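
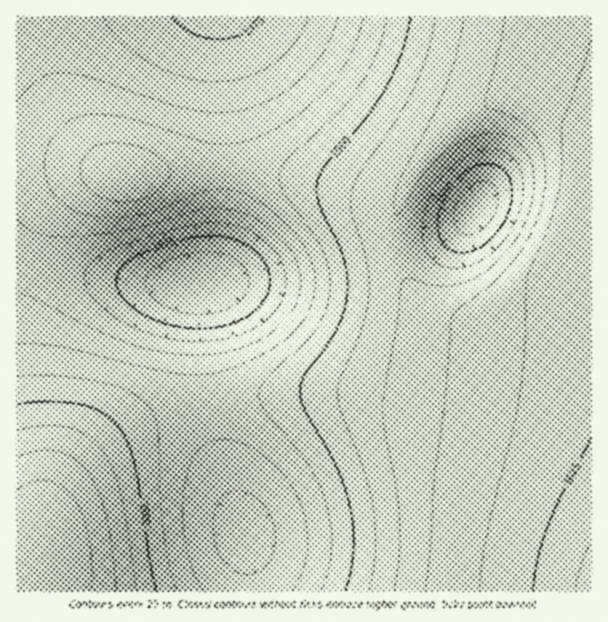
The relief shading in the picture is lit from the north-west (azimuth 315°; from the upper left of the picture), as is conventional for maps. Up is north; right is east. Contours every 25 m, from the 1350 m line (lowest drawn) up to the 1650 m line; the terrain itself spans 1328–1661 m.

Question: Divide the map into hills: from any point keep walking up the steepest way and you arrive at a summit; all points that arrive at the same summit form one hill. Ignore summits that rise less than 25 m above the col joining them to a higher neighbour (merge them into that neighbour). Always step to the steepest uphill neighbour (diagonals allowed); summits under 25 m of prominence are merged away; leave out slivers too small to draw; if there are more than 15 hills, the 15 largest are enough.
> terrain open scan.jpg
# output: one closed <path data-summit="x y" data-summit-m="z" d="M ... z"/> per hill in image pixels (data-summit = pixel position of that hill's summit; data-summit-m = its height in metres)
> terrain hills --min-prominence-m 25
<path data-summit="591 591" data-summit-m="1661" d="M591 16l-371 1 0 33 4 58 0 83-4 52-4 24-6 14-11 6 1 72 8 61 36 113 4 59 344-1z"/><path data-summit="44 551" data-summit-m="1600" d="M23 259l-7 1 0 331 230 1 1-35-3-24-32-95-7-33-5-46-1-72-101-10-48-9z"/><path data-summit="123 176" data-summit-m="1492" d="M219 16l-186 0-17 8 1 235 46 12 59 9 70 6 11 0 7-5 7-20 7-70 0-83z"/>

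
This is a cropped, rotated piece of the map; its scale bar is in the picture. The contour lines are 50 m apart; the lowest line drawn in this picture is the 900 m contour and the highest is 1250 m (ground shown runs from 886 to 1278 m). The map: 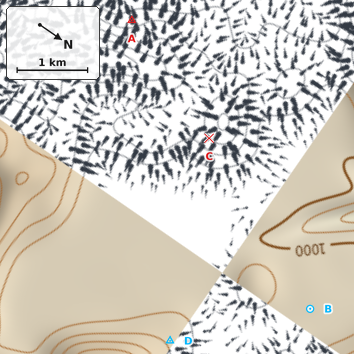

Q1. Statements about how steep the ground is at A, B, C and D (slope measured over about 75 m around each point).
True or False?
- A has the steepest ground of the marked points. False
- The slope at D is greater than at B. True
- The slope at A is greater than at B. True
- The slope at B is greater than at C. False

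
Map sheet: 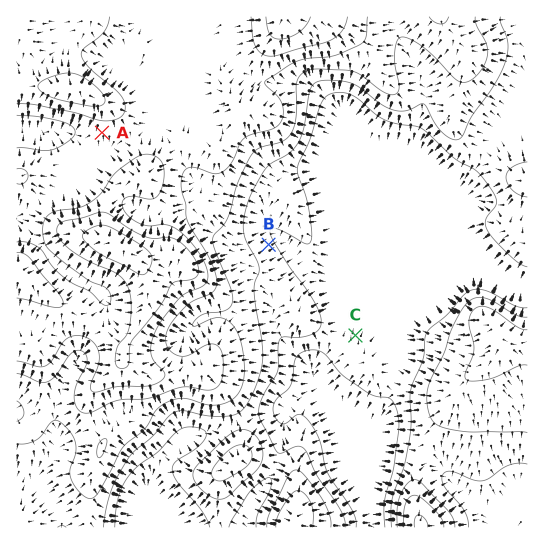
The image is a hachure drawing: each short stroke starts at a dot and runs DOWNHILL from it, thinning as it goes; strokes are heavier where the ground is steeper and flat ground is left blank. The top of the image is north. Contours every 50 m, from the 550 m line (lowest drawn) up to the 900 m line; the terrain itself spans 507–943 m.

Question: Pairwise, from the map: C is below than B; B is below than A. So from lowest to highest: C B A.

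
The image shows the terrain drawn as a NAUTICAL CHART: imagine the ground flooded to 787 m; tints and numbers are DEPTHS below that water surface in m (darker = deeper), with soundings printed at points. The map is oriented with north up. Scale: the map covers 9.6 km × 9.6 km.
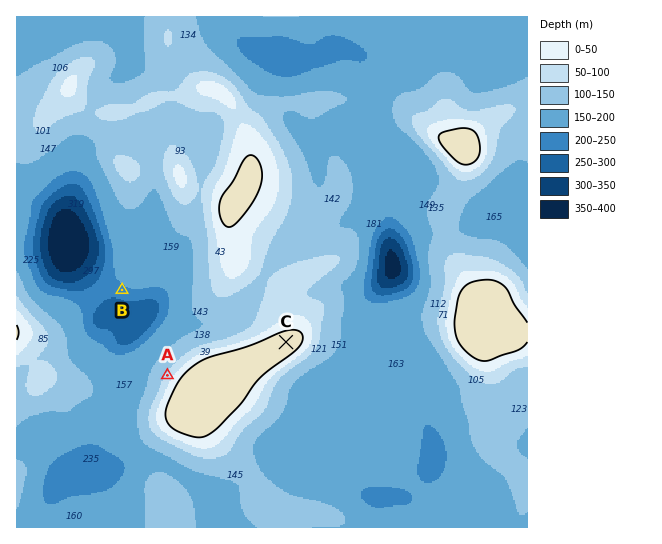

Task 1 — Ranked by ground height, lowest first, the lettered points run B A C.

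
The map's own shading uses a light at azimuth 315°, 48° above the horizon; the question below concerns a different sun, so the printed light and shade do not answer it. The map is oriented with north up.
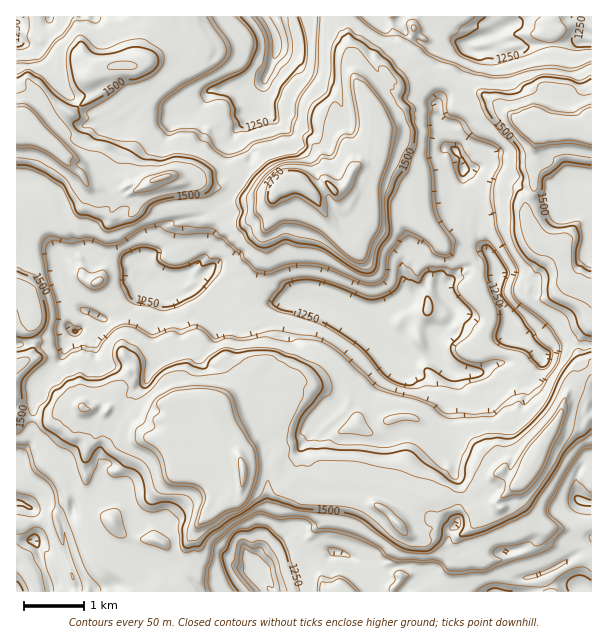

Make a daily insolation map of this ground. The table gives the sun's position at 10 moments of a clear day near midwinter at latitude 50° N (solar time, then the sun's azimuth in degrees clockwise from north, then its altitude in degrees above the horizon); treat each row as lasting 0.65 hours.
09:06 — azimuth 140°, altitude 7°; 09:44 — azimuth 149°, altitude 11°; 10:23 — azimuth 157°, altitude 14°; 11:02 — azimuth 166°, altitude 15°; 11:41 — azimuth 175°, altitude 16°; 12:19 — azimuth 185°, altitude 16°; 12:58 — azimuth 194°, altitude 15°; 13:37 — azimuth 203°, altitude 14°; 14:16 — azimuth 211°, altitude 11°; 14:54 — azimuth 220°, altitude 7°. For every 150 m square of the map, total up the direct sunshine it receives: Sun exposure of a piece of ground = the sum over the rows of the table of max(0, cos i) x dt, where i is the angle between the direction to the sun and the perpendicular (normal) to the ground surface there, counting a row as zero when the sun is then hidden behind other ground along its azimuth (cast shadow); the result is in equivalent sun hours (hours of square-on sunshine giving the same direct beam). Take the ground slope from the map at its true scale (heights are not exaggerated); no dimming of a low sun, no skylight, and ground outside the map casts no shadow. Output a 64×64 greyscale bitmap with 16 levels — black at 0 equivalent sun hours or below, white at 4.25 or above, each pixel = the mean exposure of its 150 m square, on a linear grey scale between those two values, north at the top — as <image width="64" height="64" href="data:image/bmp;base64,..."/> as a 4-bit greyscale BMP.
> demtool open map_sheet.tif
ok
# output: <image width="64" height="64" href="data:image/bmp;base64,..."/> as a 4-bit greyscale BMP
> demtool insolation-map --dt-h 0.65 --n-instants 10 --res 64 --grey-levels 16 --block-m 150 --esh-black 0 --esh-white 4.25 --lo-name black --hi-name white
<image width="64" height="64" href="data:image/bmp;base64,Qk12CAAAAAAAAHYAAAAoAAAAQAAAAEAAAAABAAQAAAAAAAAIAAATCwAAEwsAABAAAAAAAAAAAAAAABEREQAiIiIAMzMzAERERABVVVUAZmZmAHd3dwCIiIgAmZmZAKqqqgC7u7sAzMzMAN3d3QDu7u4A////AIZUVVVmRFVVVVRTUxIVR2dUJEE1VJVFVVVpzMyoZDRFpUZmZ4d3VVVVVmVSISRnZlMAAUVUaFVWmXd4dlRGmZplNlZnZmVVVVVVZkIyNGaGQwASRVUSVmrd7up2Z3VJuVQ1VXdVVVVVVVVYQ2NHlnVEIRNFa+7/+WVVV5uoZ3VWMiNWdlVVVWaGnJZ4ZqiHZVVFZla5rv+2VVVVRXvJZmUxJWZ2VVZmiEV6uKh7mXpVZnd4zpzKdqh6dmirp5llVJuXdmVVh0QhJFad3MyIyFVrze2Y2bdFVkfet1VoeaZXVoZmVVd0VVRUNc7e/M2IZomYdqx5YkVZY1aux1VTFFUQJVdFVCNVZ2dkRs//7e3v6qvet6YDVVjKVVitxkAjIRJkV2VUM1e7upQlWM7qi+7cuoZnQSRVZmZVVlaZZTIAu3VmdVVVVmq6dFVVWJ3aZVVVVVIDRVVVVVVDvKl6VVl2V4VWVVVVZozNpVVYhVVVVVVVVVRVVVQyVVVZureHiFWcdVhleHd1mYdVVVd1VVVVVVVVVVVVQQBFaUNamZdlV7dVZnZYunZlVVVVVGVVVVVVVVVVVTEAAlUzQlapiVVXZVVph5unZ3VVVVVSRFVURVVVQzIyEAEiNUEBRXeZhYhlZ5eat2erZVVVVTM0RVABERAAAAARI0MkQyIkaIm52Vacx3plardVVVVVQxRFQgAAAAAAACREQyASIhJYi7yGa8hmVlVUNFVVVVVCJFVTEREjREQ0RVREIAAAECaGvIeJdVZVVUElVVVVVTI0VVdEREVUVmZlRDMyEAABA3VXdUVVaoZ1QzNVVVVVM0RVWXVEUzVDRERAAAABIhARVlVEMlVVRDVEJWVVVVQzRVVWt1VURVVEQgAAAAABEQEVVVQyNTEkVVQxJFVVQjRFVVV6dVVVQyEAAREREAAAERRVVDIDRERVUhIAEREANFVVVVh1VVMAAAARETQzIAASI1WFQxARACRDARAAAAI0VVVVUzVVMAAAABAAASQzIRIlVXtkMQAAATQQAQAAI0RVVVUhJVIAAAAAABERIjMyEBNVV7YhEQEVQiIAAABERFVUIAFEIBEAABETWbmFRCABITUSEyARAkQhIhAAAAEBEhAAE0IBEAASNDR3VVVCAAMyABE0IAABMAEyMxEQAAAAAAARABABI0RkRCJFQQABdWMRzJQhAAASIgASEiAAAAAAAAAAABM0REREITRBABdHdY1Vh1NEMQAAAAAAAAAAAAAAAAACM0RVRmVDJFUjd4pWh1VVVVISIAARAAAAAAAAAAAAASNERDRXdkIlVEaatmh1VVQ0RWUyERAAEyIiEREAAAASNEVERDVTNaZSW9ppzHVVQzRVVVQQAAAANERERUAAEjNGvcdURDNrdUKbdXuWVVVDNFa5UwAAEQADVUVVdzM0WLyYjIZjRXZVMVVVVlVVQhM0Z0dkIjMzMhBFVVVpy7zKnO7WiaVXUkUiIlVUVVUAJDRCADQ0RFdlUiVWz+p3h53e/XZ6m7u2RUJEV5dVMRE0RDIiRERH27x5dWuWe+/+yu/nZXdXmndkNYmMtlURQ0RERFVYpmZVV6iGqGh2Zme+2GdpZlbOpVI5iLhVVTJVV2iXfO2d62VVVmun3eu+/sxlWJmVapVVV6eYdVVVdFVry83Jidlmeaqq2WmKirh6xlVYmZzpUyRXeGdVVEVVVVZVVmruze2qu8yFeljbvOt1VVV1WWVBJFVXVVVAACVVVVV863itmbmHZVVEl2m5ZoVlVVRVVTI0VVZVVSAAJFVVVZl2VVanVWZlVVVmp2V7VmZVVUVVM0RVZlVUIRI0VVVXlWZVZo7supdVRVa+u9dahlVXVVVERUVlQ0QzREVVVVlohlV67KvLzGUxNEeqc4eXVVdlVURERUVCJnRFVVVX2XlEVCE52mVWRDESJVUhMDdVdoVVREEkREJFZlVVaM2JszVUQgATNVNEQgABIQAAFnV2l1REQBMyRXWcdWb+lqxTRVVCEAAjEDNDEAAAACIhRVdnVDQ0hkNFVWfO/3eNlTJEMQAAAAABEAEhAAAAATI1V1llMhZ1REVXZXhm/8dREzMQAAAAABAAACEQAAABRFVWZnVFiFabeXzt3N9VVBEhAAAREQARABEAAAAAARERVVZ1ZlZmvbe612eJhlVBEhAAIzMyAAABIxAAAAACMgFVVUQ0RVeWaptlVVVVVSEjdDREREQAASIyAAAAARMzI1VTJEVXy3aZdVVUQ0UxEjMnZFRVVjIjMzMRAAITIkRFVUI0RGV2VpUgEyAAAgAjEASaZVVWlUQgERIhEiIgFEZVIjE2dUVXZCAAAAAAEjIAR2e4VVWMdVEAIiEiISITVlITZUaqVVMAAAABIhE0IBNomYvKdVa7eHQyICEREjRVISRDRVVVQgAAACIhAQECNFRWeKvqVVe6eIQxEQEjRUECNBNEVUIAAAAAAAAAABNEVUVVVWllVVe2VzIREDRFQRMxE0QxEAAAAAAAAAAAAUNEEBEjIkVVVWhVUxAiRUREQgEkQgAAAAAAAAAAAAAAIxIAAAABRVVVU0VTEjNVQkQQAjMQAAAAAAAAAAAAMhABEBEQABNFVVQxRCITVFVCEAEREDIjQhAAABEQAAEjMRAiI0MzREVVQxJCESVWVEMAEAACU0RWUzIREjMyIzVCIQABM0RFVVVCIyARNUdERDIAAiEURVZ2RFRENDEi"/>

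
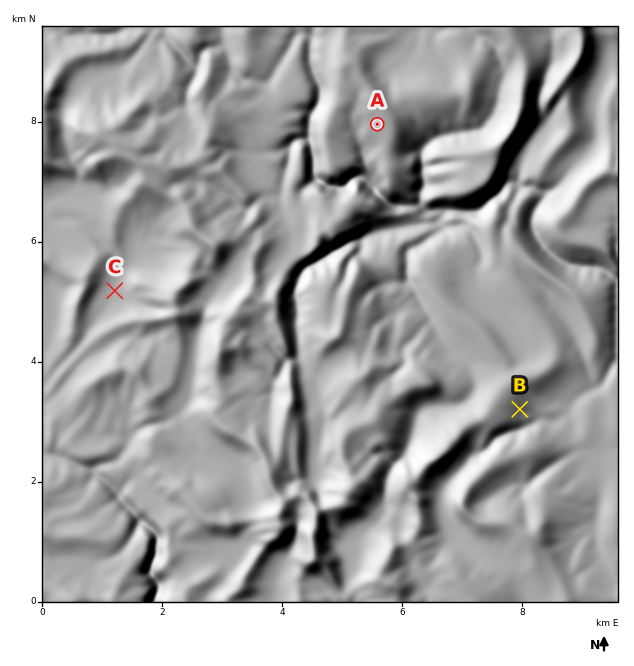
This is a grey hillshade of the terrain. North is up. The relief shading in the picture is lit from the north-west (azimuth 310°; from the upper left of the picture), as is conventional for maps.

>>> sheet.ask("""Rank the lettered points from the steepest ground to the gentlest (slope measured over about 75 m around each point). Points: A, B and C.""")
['B', 'A', 'C']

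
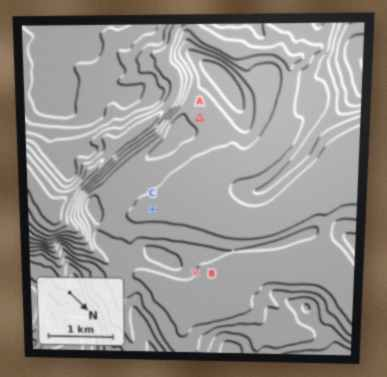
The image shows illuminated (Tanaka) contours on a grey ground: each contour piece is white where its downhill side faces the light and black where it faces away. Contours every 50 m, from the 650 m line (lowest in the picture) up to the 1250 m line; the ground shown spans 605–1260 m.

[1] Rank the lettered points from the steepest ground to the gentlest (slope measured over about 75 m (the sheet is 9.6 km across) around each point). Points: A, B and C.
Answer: B A C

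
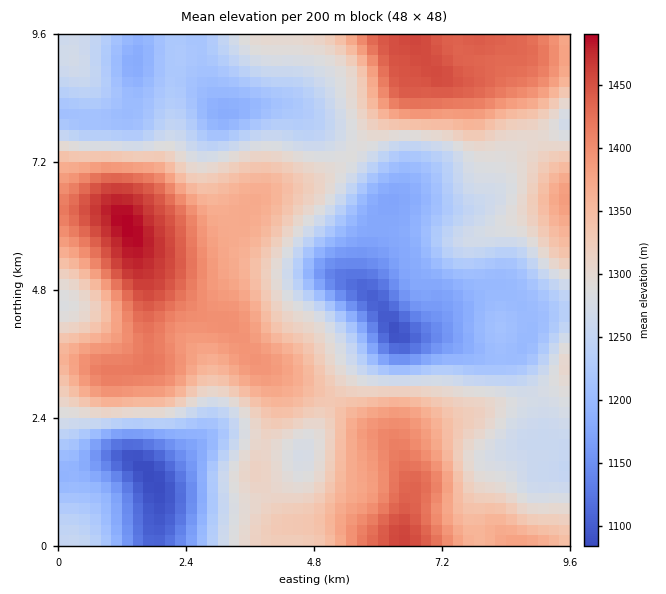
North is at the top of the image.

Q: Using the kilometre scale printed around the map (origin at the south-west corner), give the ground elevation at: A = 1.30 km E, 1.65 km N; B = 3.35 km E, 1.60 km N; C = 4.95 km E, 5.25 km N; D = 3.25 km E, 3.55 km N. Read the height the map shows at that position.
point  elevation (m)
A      1090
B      1285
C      1155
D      1380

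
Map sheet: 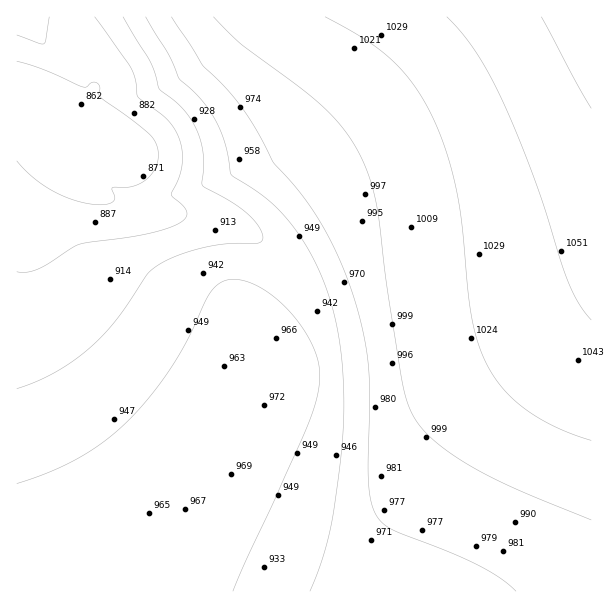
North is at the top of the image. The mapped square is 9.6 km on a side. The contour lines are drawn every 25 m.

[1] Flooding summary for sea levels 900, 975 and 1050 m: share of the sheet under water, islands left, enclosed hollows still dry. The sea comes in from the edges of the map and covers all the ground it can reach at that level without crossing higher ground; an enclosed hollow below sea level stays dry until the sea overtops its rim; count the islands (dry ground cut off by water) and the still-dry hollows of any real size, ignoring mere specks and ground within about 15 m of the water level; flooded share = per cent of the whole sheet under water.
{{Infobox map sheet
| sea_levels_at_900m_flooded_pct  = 10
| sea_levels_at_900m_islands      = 0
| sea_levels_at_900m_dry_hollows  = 0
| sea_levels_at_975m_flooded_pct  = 55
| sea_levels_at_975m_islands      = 0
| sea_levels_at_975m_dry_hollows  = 0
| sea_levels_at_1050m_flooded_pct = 94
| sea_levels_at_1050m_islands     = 0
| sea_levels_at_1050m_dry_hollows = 0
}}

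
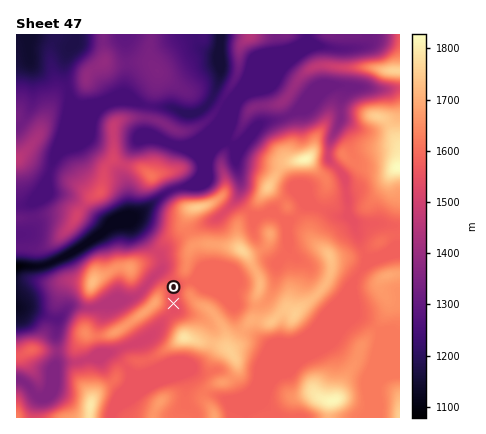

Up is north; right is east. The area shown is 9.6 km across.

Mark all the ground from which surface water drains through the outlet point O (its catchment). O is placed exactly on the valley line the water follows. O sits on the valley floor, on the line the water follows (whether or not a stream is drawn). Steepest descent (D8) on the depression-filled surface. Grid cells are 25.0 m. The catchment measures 3.523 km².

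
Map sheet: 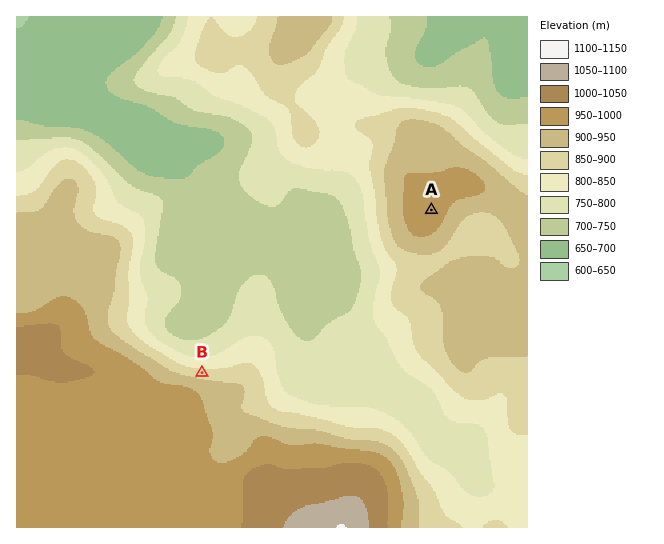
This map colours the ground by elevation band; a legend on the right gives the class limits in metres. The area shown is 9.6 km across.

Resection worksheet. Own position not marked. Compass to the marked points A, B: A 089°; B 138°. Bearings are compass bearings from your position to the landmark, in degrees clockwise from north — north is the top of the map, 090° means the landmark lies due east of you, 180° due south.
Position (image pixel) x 61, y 216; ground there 920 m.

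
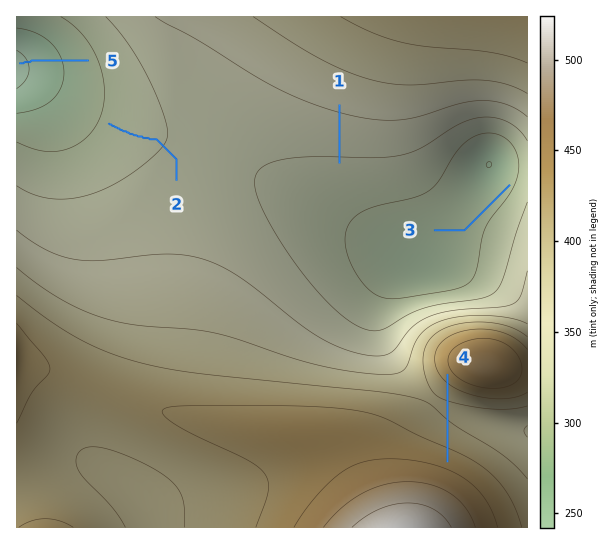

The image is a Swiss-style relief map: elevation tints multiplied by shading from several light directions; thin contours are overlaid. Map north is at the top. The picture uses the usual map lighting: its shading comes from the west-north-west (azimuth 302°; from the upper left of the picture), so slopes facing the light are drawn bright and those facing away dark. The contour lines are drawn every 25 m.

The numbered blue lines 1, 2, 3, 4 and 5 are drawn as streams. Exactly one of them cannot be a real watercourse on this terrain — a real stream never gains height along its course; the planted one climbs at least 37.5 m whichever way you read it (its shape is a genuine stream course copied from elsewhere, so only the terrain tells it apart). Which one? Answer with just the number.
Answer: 4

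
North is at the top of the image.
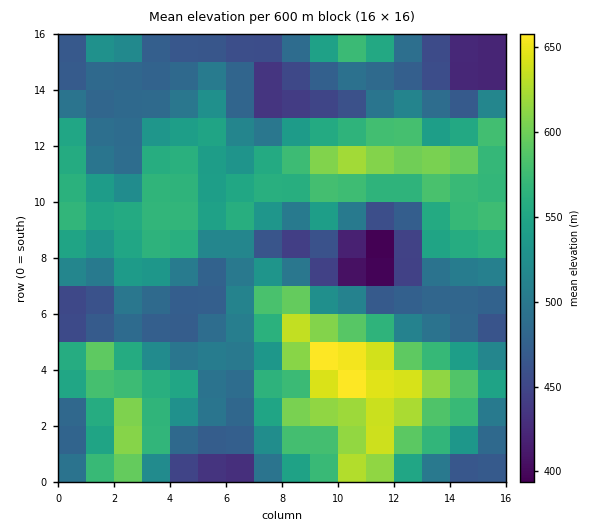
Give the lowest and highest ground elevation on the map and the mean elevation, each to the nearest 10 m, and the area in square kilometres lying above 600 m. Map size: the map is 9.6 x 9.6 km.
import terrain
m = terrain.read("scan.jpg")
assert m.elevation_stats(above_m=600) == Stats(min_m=390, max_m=660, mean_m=530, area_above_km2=9.9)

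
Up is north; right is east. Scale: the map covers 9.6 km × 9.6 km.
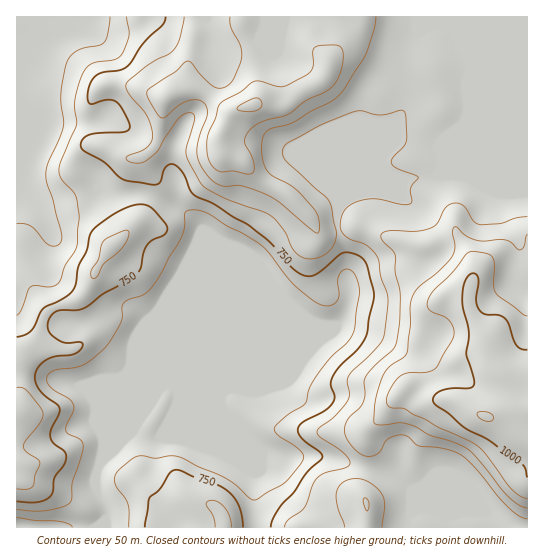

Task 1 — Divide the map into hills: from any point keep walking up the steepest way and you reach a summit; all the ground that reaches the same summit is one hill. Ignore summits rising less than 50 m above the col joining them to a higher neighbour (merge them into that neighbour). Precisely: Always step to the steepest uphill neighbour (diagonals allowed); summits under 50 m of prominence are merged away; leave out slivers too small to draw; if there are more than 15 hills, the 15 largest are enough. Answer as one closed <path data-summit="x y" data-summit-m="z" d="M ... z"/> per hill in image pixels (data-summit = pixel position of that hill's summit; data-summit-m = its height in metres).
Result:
<path data-summit="253 105" data-summit-m="958" d="M527 16l-511 1 0 162 4 8 21 20 41-6 15-10 14 4 36 0 36 16 12 8 6 10-2 13-83 197-3 13 20-22 24-39 8-6 8 0 2 3 11 0 8-3 132-54 13-8 9-17 3-12-4-16-3-29-7-22 0-17 9-10 13-7 22-2 28-12 25-4 94 0z"/><path data-summit="486 417" data-summit-m="1053" d="M457 175l-23 0-25 4-28 12-22 2-13 7-9 10 0 17 7 22 3 29 4 16-3 12-9 17-13 8-132 54-8 3-21-3-8 6-24 38 14 6 12 1 14-22 5-18 40 40 40 17 28 4 43 0 68 20 14 13 0 24-4 7-1 7 121 0 1-351z"/><path data-summit="21 410" data-summit-m="830" d="M17 180l-1 347 81 1 8-9 0-10-10-27 1-9 7-16 0-23 26-63 3-20 9-24-20-10-47 7-8-1-7-6-10-23 0-20-2-12 5-20 0-9-13-26-19-20z"/><path data-summit="113 246" data-summit-m="812" d="M99 191l-17 10-33 6-12-1 15 27 0 9-5 20 2 12 0 20 10 23 7 6 8 1 47-7 20 10-9 24-3 20-26 63 1 13-2 14 11-12 78-187 10-28 0-5-14-16-32-16-14-4-30 2z"/><path data-summit="225 527" data-summit-m="809" d="M178 396l-5 18-14 22-12-1-13-6-34 34-5 19 10 27 0 10-7 9 158-1-1-54z"/><path data-summit="366 503" data-summit-m="902" d="M222 437l-2 1 35 35 2 55 148 0 2-3 4-11 0-24-17-14-65-19-43 0-24-2z"/>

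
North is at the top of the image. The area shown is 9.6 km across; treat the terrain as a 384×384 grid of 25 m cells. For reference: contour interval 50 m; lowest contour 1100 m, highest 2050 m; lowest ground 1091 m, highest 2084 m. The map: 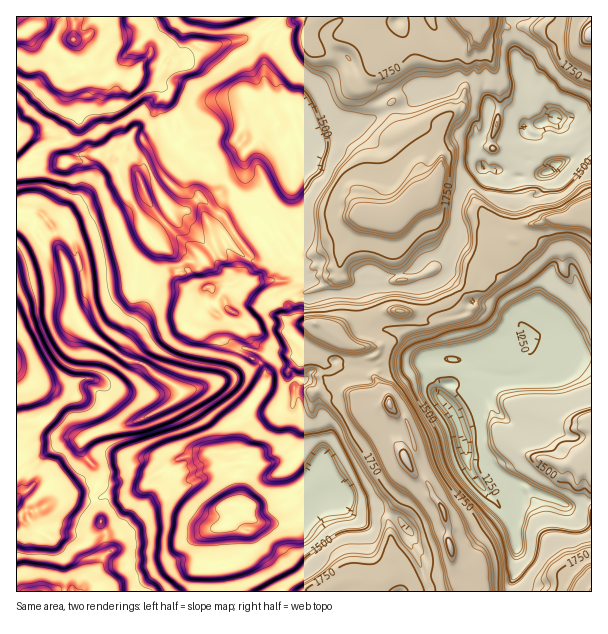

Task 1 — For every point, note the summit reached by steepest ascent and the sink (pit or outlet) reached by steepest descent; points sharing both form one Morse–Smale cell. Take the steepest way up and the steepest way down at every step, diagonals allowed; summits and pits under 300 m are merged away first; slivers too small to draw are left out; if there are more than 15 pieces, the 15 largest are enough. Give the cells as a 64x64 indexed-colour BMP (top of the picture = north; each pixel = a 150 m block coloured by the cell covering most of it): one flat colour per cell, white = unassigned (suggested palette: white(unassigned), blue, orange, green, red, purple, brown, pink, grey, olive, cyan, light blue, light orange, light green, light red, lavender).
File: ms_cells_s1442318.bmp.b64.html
<image width="64" height="64" href="data:image/bmp;base64,Qk12CAAAAAAAAHYAAAAoAAAAQAAAAEAAAAABAAQAAAAAAAAIAAATCwAAEwsAABAAAAAAAAAA////ALR3HwAOf/8ALKAsACgn1gC9Z5QAS1aMAMJ34wB/f38AIr28AM++FwDox64AeLv/AIrfmACWmP8A1bDFAGZmZmERERERERER3d3d3SIiIiIiIiIiIiIlVVqqqqqqZmZmZhERERERERHd3d3SIiIiIiIiIiIiIiVVWqqqqqpmZmZmYRERERERER3d3dIiIiIiIiIiIiIiJVVVqqqqqmZmZmZmERERERERER3dIiIiIiIiIiIiIiVVVVWqqqqqZmZmZmYRERERERERHdIiIiIiIiIiIiIiVVVVVaqqqqpmZmZmZhERERERERER0iIiIiIiIiIiIiJVVVVVqqqqqmZmZmZmEREREREREREiIiIiIiIiIiIiIlVVVVqqqqqqZmZmZmYREREREREREiIiIiIiIiIiIiIiVVVVWqqqqqpmZmZmYRERERERERES7u7uIiIiIiIiIiJVVVWqqqqqd2ZmZmZhERERERERER7u7u7iIiIiIiIiJVVVVaqqqqd3ZmZmZmEREREREREREiIu7u4iIiIiIiIlVVVXeqqnd3dmZmZmYRERERERERESIiIu7uIiIiIiIlVVVXd3d3d3d2ZmZmZhERERERERERIiIiLuIiIiIiIlVVVXd3d3d3d3ZmZmZmEREREREREREiIiIi4iIiIiIlVVVVd3d3d3d3dmZmZmERERERERERESIiIiIiIiIiIlVVVVd3d3d3d3d2ZmZmERERERERERERIiIiIiIiIiIiJVVVV3d3d3d3d3ZmZmYREREREREREREiIiIiIiIiIiIlVVVXd3d3d3d3dmZmZmERERERERERESIiIiIiIiIiIiVVVXd3d3d3d3d2ZmZmZmZhERERERERIiIiIiIiIiIiJVVVd3d3d3d3d3ZmZmZmZmZhEREREREiIiIiIiIiIiJVVVV3d3d3d3d3dmZmZmZmZmZhERERERIiIiIiIiIiJVVVV3d3d3d3d3d2ZmZmZmZmZmZhERERESIiIiIiIiJVVVV3d3d3d3d3d3ZmZmZmZmZmZmERERERIiIiIiIiIlVVVXd3d3d3d3d3dmZmZmZmZmZmERERERESIiIiIiIlVVVVd3d3d3d3d3d2ZmZmZmZmZhERERERERIiIiIiIiVVVVd3d3d3d3d3d3ZmZmZmZmZhERERERERIiIiIiIiJVVVV3d1d3d3d3d3dmZmZmZmERERERERESIiIiIiIiIlVVVVVVVVd3d3d3VWZmZmZmERERERERESIiIiIiIiVVVVVVVVVVVXd3d1VVZmZmZhERERERERESIiIiIiIpVVVVVVVVVVVVVVVVVVVmZmZhERERERERERIiIiIiIpmVVVVVVVVVVVVVVVVVVWZmZmEREREREREREiIiIiKZmZmVVVVVVVVVVVVVVVVVZmZmERERERERERESIiIiKZmZmZmZmZlVVVVVVVVVVVVmZmYRERERERERERIiIiIpmZmZmZmZmZmVVVVVVVVVVWZmZhERERERERERIiIiIkRIiIiZmZmZmZlVVVVVVVVVZmZmEREREREREREREiIiRERIiIiIiIiJmZVVVVVVVVVmZmYRERERERERERETMzNERESIiIhERIiZlVVVVVVVVWZmYREREREREREREREzM0RERIiIiEREiJmVVVVVVVVVZmZhERERERERERERETMzNEREiIiIRESIiZlVVVVVVVVmYRERERERERERERERMzNERERIiIhERIiJmZlVVVVVVWYRERERERERERERERETNERERESIiERIiImZmZVVVVVVZhERERERERERERERERM0RERERIiIREiIiZmZmVVVVVVhERERERERERERERERMzRERERESERIiIiJmZmZmZVVVREREREREREREzEREREzNEREREREREiIiImZmZmZmZmZEREREREREREzMxERETM0RERERERERIiIiZmZAJmZmZkRERERERERETMzMzERMzNERERERERERIiImZkAmZmZmRERERERERETMzMzMxEzMzREREREREREiIiZmQCZmZmZERERERERERMzMzMzMzMzNEREREREREiIiImZDMyZmZkRERERERERMzMzMzMzMzM0RERERERESIiIiMzMzMyZmRERMzERMRMzMzMzMzMzMzREREREREREiIiMzMzMzMyZERMzMzMzMzMzMzMzPzMzP/RERERERESIiIzMzMzMzMkRMzMzMzMzMzMzMzP/8zP/9EREREREREiIiMzMzMzMzDMzMzMzMzMzMzMzMz//P/9ERERERERESIiIzMzMzMy7MzMzMzMzMzMzMzMzMzM//0REREREREREiIjMzIjMu7szMzMzMzMzMzMzMzMzM0RERERERERERERIiIyIjMu7uzMzMzMzMzMzMzMzMzMzRERERERERERERESIiIiMy7u7MzMzMzMzMzMzMzMzMzNERERERERERERERIiIiIy7u7szMzMzMzMzMzMzMzMzM0REREREREREREREiIiIi7u7uzMzMzMzMzMzMzMzMzMzRERERERERERERESIiIi7u7u7MzMzMzMzMzMzMzMzMzNERERERERERERERIiIiLu7u7szMzMzMzMzMzMzMzMzM0REREREREREREREiIiIu7u7uzMzMzMzMzMzMzMzMzMzRERERERERERERERIiIu7u7u7MzMzMzMzMzMzMzMzMzNEREREREREREREREiIi7u7u7szMzMzMzMzMzMzMzMzM0RERERERERERERESIiLu7AAADMzMzMzMzMzMzMzMzMzNEREREREREREREREREAAAAAA"/>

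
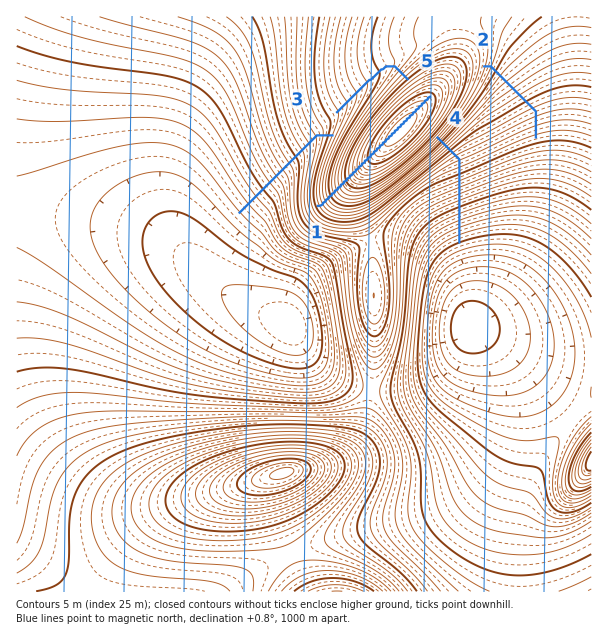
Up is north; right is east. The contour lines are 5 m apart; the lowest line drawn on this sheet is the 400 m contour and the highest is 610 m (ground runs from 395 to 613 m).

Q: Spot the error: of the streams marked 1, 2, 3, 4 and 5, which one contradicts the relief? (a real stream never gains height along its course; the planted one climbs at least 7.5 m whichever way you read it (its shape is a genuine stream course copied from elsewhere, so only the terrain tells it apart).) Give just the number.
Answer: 1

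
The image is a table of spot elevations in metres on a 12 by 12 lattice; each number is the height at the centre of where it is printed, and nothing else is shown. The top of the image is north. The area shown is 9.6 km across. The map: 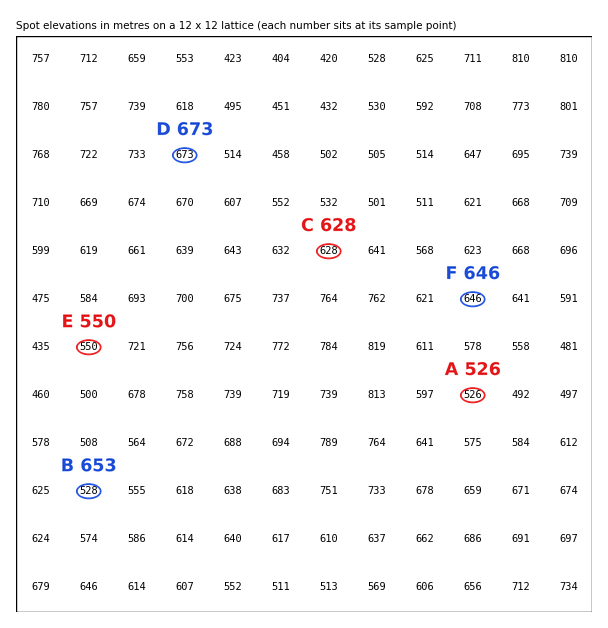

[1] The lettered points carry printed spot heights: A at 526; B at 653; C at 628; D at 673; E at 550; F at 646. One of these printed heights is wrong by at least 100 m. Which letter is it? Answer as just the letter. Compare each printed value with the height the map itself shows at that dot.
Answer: B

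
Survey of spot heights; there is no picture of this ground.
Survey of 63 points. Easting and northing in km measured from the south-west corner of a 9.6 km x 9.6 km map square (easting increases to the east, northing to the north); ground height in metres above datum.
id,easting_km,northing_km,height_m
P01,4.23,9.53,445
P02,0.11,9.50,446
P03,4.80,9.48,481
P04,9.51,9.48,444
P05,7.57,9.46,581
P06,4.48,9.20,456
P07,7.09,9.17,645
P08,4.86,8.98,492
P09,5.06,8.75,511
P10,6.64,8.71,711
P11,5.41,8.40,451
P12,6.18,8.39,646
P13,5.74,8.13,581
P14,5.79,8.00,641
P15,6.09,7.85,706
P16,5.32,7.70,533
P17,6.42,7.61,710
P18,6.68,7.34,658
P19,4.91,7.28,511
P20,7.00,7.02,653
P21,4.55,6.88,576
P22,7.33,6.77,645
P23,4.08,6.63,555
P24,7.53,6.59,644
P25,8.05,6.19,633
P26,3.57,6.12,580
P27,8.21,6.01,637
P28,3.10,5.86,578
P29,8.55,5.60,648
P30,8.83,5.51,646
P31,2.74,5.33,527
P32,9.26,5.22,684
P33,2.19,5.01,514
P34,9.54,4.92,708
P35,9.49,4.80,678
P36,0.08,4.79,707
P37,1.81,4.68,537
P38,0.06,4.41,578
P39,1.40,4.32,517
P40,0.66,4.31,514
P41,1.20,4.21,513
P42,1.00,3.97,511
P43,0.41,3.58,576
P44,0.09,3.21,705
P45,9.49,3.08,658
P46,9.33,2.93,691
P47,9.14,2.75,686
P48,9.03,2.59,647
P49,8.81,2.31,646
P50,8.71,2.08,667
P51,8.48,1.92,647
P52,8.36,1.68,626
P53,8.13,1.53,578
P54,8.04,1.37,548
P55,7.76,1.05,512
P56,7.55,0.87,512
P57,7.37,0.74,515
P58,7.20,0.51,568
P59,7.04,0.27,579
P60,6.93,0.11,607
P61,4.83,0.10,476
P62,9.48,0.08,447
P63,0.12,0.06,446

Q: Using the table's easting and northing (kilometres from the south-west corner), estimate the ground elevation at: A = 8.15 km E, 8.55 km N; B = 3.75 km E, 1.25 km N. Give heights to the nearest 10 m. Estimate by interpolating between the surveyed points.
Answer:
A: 510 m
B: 580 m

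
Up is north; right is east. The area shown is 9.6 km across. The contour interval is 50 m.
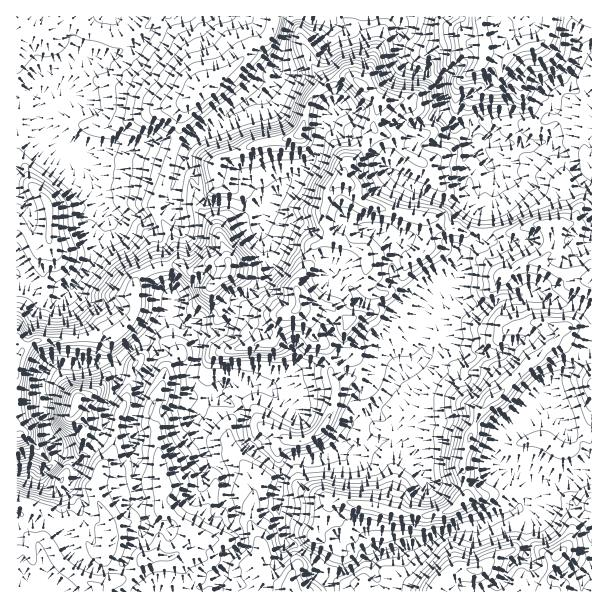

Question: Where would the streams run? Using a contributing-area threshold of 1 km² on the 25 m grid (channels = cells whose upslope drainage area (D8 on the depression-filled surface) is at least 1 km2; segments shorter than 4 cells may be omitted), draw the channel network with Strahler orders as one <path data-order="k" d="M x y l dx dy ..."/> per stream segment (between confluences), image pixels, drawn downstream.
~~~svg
<path data-order="1" d="M224 564l3-6 15-13 0-9-3-6-8-8 0-13-3-6-3-3 2-24-3-6-17-17-3-1-7-17 0-16-2-2 0-4 6-6 0-14-6-6 0-6"/><path data-order="1" d="M527 530l0-9-2-2 0-3-4-4 0-2-6 0"/><path data-order="1" d="M144 521l-1-6-2-2 0-4-1-2 0-9-2-1 0-3-1-2 0-3-3-6 1-37-1-2 0-10-3-6 0-6 1-2 0-6 3-6 2-12 1-1 0-15 5-6 0-2 6-6 4-18-4-4-5 0-3 1"/><path data-order="2" d="M515 510l-8 6-9 2-4 3-8 1-4 3-18 0-5 3-4 0-2 2-9 0-1 1-3 0-9 5-6 4-5 0-1 2-5 0-1 1-6 0-15 8-8 0-4 3-3 0-9 4-3 0-6 6-14 8-16-2-2-1-3 0-6-3-16-17-2 0-4-4-9 0-5-3 0-12-1-2 0-6-2-1 0-11-1-1 0-9 1-2 0-24-3-4"/><path data-order="2" d="M534 488l-10 10 0 2-3 3 0 3-2 0-4 4"/><path data-order="1" d="M567 480l-25 0-8 8"/><path data-order="3" d="M276 470l-13-12-5-2-13-12-5-9 0-24-4-4-5-2-3-3-3 0-12-12"/><path data-order="2" d="M321 462l-28 0-8 8-9 0"/><path data-order="1" d="M419 459l0-3-15-15-5 0-1-1-15 0-2 1-3 0-6 3-15 0-6 3-7 0-12 12-3 0-5 3-3 0"/><path data-order="1" d="M536 405l-38 38-1 3 0 9 3 4 0 5 3 6 4 4 5 0 1 2 5 0 1 1 8 0 1 2 3 0 3 6 0 3"/><path data-order="3" d="M213 390l-7 0-3-1-8-8"/><path data-order="1" d="M267 387l-6-1-1-2-17 0-1 2-14 0-1-2-5 0-4 5-5 1"/><path data-order="3" d="M195 381l0-25 2-2 0-7-2 0-1-8-17-18-7 0-6 3-23 21"/><path data-order="2" d="M399 372l-10 12-3 8-5 4 0 2-9 9-1 0-9 7-2 0-10 11 0 1-8 11 0 4-21 21"/><path data-order="3" d="M119 360l-11 0-6 3-21 0-1 2-24-3-6 4-8 14 0 13 2 2 0 22 3 6 0 18 6 8 0 3 1 1 0 9-6 6-9 0-4-3-12 0-2 2-4 0"/><path data-order="2" d="M419 360l-5 5-15 7"/><path data-order="1" d="M443 350l-12 7-12 3"/><path data-order="3" d="M141 345l-7 3-14 12-1 0"/><path data-order="1" d="M141 338l-22 22"/><path data-order="2" d="M422 312l1 33-1 2 0 7-3 6"/><path data-order="1" d="M362 302l6 1 1 2 14 0 3 3 7 3-3 6 0 3-3 4 0 3-7 9 0 11 7 0 6 6 2 6 6 6 0 6-2 1"/><path data-order="2" d="M434 299l-12 13"/><path data-order="1" d="M527 294l-15 2-2 1-9 0-12 8-18 0-1-2-5 0-6-3-7-7-3 0-8 4-7 2"/><path data-order="1" d="M71 288l6-6 0-1 3-3 1-5 6-7 5-9 0-8-2-1 0-5-1-1 0-3-5-9 0-12 5-5 1 0 5-4 1 0-1-6"/><path data-order="1" d="M461 258l-2 8-3 4 0 6-22 23"/><path data-order="1" d="M392 249l0 20 1 1 0 5 2 1 0 6 10 11 3 0 11 10 3 2 0 7"/><path data-order="1" d="M263 236l-3-18-2-3-9-9"/><path data-order="1" d="M104 212l-9-9"/><path data-order="2" d="M249 206l-10 0-2-2-9-1-1-2-5 0-1 2-14 0-3-2-4-6 0-7-3-6 0-5-3-6-12-12 0-3"/><path data-order="2" d="M95 203l-2-3-18-17 0-13-19-20 0-7"/><path data-order="1" d="M173 186l1-9 2-1 0-5 1-1 0-5 5-9"/><path data-order="1" d="M408 185l6 1 5 3 3 0 4 3 3 0 8 5 3 0 6 3 15 0 1-2 0-34 2-2 0-4 1-2 2-12 3-3"/><path data-order="1" d="M578 176l-3-5-2-7-15-15-1 0-8-6-10 0-2 1-24 0-1-1-5 0-1-2-6 0-8-4-3 0-6-6-6-2-3-3"/><path data-order="1" d="M489 165l-4-4 0-2-5-4 0-2-10-10 0-2"/><path data-order="2" d="M182 156l6-12 13-13 11-5 9-7 4-2 8-6 7-3 5-4 18-9 10-11 5-9 0-22 6-12 6-24"/><path data-order="1" d="M75 149l-6-3-7 0-6-3"/><path data-order="2" d="M56 143l-3-3 0-3-11-12-1-6-2-2 0-6-4-9 0-6-5-4"/><path data-order="2" d="M470 141l0-4 4-6 0-5"/><path data-order="1" d="M321 129l0 3-1 2 0 6-2 1 0 5-1 1 0 3-5 9-15 15-1 0-20 20 0 1-1 0-11 11-15 0"/><path data-order="2" d="M474 126l-3-3 0-1-1 0"/><path data-order="2" d="M470 122l-6 0-5 3-7-2-8-9 0-9-1-1 0-5-3-6 0-7-2-3-10-11-3-1-5 0-6-3-3 0-3-2-6-6-1-6-2-1 0-17 2-1 0-11-8-7-1 0"/><path data-order="2" d="M23 93l-3 3-3 0 0 2"/><path data-order="2" d="M30 92l-4 0-3 1"/><path data-order="1" d="M57 89l-12 0-7 4-5 0-3-1"/><path data-order="1" d="M551 84l-8 6-1 0 0 2-6 7-2 6-6 6-10 0-2-1-24 0-1 1-5 0-4 3-3 0-6 6-3 2"/><path data-order="1" d="M123 50l-6 1-1 2-20 0-1 1-6 2-6 6-12 0-15 7-9 2-9 4-9 9 0 3-6 6"/><path data-order="1" d="M305 18l-3-1-12 0"/><path data-order="1" d="M177 17l-10 0"/>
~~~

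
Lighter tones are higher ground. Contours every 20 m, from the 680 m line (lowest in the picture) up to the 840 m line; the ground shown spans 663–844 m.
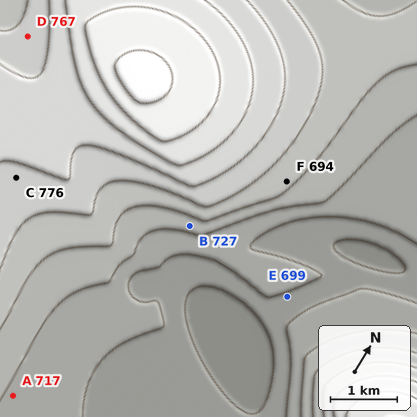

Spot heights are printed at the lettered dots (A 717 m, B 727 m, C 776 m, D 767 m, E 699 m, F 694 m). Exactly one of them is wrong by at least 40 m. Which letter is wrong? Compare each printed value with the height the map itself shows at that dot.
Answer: F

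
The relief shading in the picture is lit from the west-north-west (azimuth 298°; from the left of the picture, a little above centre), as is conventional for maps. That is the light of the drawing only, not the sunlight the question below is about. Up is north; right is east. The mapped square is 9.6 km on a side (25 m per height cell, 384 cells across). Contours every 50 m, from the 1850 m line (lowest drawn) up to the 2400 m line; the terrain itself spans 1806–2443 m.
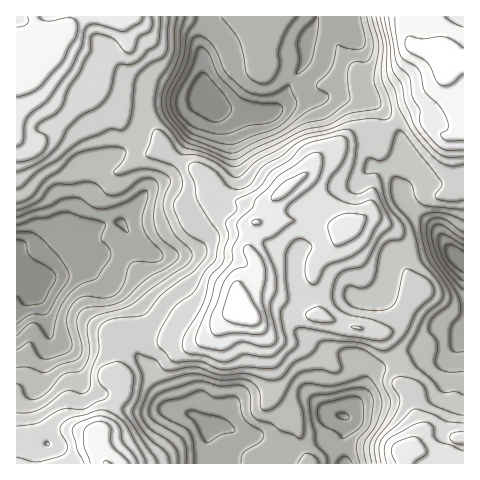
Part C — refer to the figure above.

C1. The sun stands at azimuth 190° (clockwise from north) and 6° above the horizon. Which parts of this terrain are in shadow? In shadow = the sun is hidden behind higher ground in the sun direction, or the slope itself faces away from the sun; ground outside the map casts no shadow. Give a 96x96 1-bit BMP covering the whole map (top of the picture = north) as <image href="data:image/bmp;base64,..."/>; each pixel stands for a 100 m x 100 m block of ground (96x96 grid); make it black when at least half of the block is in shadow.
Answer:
<image width="96" height="96" href="data:image/bmp;base64,Qk2+BAAAAAAAAD4AAAAoAAAAYAAAAGAAAAABAAEAAAAAAIAEAAATCwAAEwsAAAIAAAAAAAAA////AAAAAAAHwAfwAAAAAIAAAAcPwA//gAAAAeAAAA8P4B//4AAAA/AAAD8HwB//8ADwAfAAAP4HwB//+AH4AfAB//wAAA///gPwAeB///DAAAf//gAAAOP//+DwAIf//gAAAf///x/4P////gAAAf/////8f////gAAAf///////////gAAAf4//////////AAAB/gH/////////AAADgAD////////+AAADAAD//9/////4AAABAAA//9/////gAAAAAAAP/9///7+AAAAAAAAD/8///x4AAAAAAAAH/////x4AAAAAAAAf//////wAAAAAAAA///////wAAAAAAAAf//////wAAAAAAAAf//////gAAAAAAAAP//////AAAAAAAAAH//////AAAAAAAAAB/////+AAAAAAAAAA////w+AAAAAAAAAA////AAAAAAA8AAAAf//8AAAAAAB4AAAAf//4AAAAAABwAA/gP//wH8AAAADgAP/gHz/gf/AAAAPgA//gDD/g//AAQA/gD//gAB/h//gAAB/AH//gAB/n//gAAD+AD//gAB////wAAD8AD//gAN/////gAA8AB//AA8/////4AAYAA//AD8/////+AAAAAePAP8//////B/AAAAAAf8fj////n/AAAAAA/8PA//////DAAAAB/8AAf/////HAAAAB/8AAf////+PAAAAA/8AAP////+fAAAAA/8AAD///HgeAAAAA/8AAA/+AAA+AAAAA/8AAAPwAAD8AAAAA/8AAAPgAAB8AAAAB/4AAAHAAAAAAAAAB/wAAAAAAAAAAAAAH/gAAAAAAAAAAAAAf/gAAAAAAAf4AA+B/vAAAAAAAAf4Dg/j/AAAAAAAAAP4BA//+AAAAAAAAADwAA//+AAAAAAAAABwAA//8AAAAAAAAAf8AB//8AAAAAAAAA//AB//4AAAAAAAAA//gAf/4AAAAAAAAA//4AP/4AAAAAAAAB//8AP/wAAAAAAAAD//+AH/wAAAADAAAH///gD/gAAAAPgAB////wD/AAAAABAAH////4B+AAAAAAAAP////4A4AAAAAAAAf////4AAAAAAAAAA/////+AAAAAcAAAA//////8AAAAcAAAB//////+AAAAMAAAD//////+AAAAAAAAD///////AAAAAAAAH///////+AAAAAAAD////////AAAAAAAD////////AAAAAAAD///////+AAAAAAAD///////+AAAAAAAB///////8AAAAAAAB///////4AAAAAAAB///////gAAAAAAAA//+H///AAAAAAAAAf/8D///AAAAAAAAAP/4B///AAAAAAAAAH/wA///gAAAAAAAAH/gAf//gAAAAAAAAD/AAf//wAAAAAAAAB/AAP//wAAAAAAAAA+AAP//wAAAAAAAAA4AAH//wAHAAAAAAAAAAH//gAHDgAAAAAAAAD//gAAHwAAAAAAAAD//gAAf3gAAAAAAAB//gAA/D+AAAAAAAA//AAB8D+AAAAAAAAf/AAD8="/>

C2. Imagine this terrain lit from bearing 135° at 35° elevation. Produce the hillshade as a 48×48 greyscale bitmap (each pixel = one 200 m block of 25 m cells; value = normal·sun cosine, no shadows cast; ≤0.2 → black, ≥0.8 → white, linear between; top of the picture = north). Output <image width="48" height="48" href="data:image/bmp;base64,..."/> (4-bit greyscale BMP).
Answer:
<image width="48" height="48" href="data:image/bmp;base64,Qk32BAAAAAAAAHYAAAAoAAAAMAAAADAAAAABAAQAAAAAAIAEAAATCwAAEwsAABAAAAAAAAAAAAAAABEREQAiIiIAMzMzAERERABVVVUAZmZmAHd3dwCIiIgAmZmZAKqqqgC7u7sAzMzMAN3d3QDu7u4A////AJl2aId4iaqqvNypmHeJmYibuWQ0esyoiZqXZ3eKmaqZq8upiHd5mZmaqFMjWKupmZqph2abuqqYiruYiHd4mquql0EBNXqpmXiZdlV6u6qYiJqYiZmZq7upl0EAJGipd2Z3ZTJGmqqYiJqqmZq6q8y5iGMRJFeIdnZVZkI1i83KqqqrqHirqszLqXVDNXd3d4dUZ3VWnO7tzLqruXabu7zd25dVVomIiJl1V4d4m97u3dy7y4eKzMzd7cl2eJqpiJmGZ3Z4m83d3d3M3bmrzdzM3tp2eImpiIiGVnVXiry83t3M7ty83dy7zMqGZ4mZh3iGVVRGeKupve283tzN3dy6u6qYiJqph4mHVVRWiaqpm8zLzczN7dy7u7qruqq7mHmodmVnmqmZiJq8zcvN3czM3cu83Lq7qViph2ZomqmIh2ebzczMzMvMzdzM3turu0aId2ZniZl3h1V5vM3czLvLuqqqrO26u0RmZmVUV4h3iGRHmrzcu6q7mHd4it7su3ZVRFVUNGd3eHQkeavMypmamHd3ib3u25hlRFZlQ0Vmd4UzWJvNypmrqpmHeKze25mGRFZ3ZUVVZnZDR5vNypqsy7u4eJrMupmYZWeId2VURWVDNprMypq83LzKiImqmZqph3iIh3dkREQyJXm8upms3LzKiJmZiZmqmZmId3dmVVVDNXmrupmr3czLmaqqmomaqZmZiIiId3dURXmrupmazd3cmby7zKmZmZmZmZmJmZmFRXm7y6mJrN7turzNy8uZqZmZmZiImZqXZXq8zLqYm83uy83duuy6qqqZmYd4iJmYZnm7u7qYirzdy73sqf7Muqu7uoZneJmYdVeaupmXZ4rMqr3ty//ty6q83KdVeJmZh1aLy6mYdmerqqvN3N7tzLqrzdlUV4iZh1RYzcupmGabupmau83tzMuqvNyGVniJhkM0jN3LqoacupiIms3d27upq925d3iZh1QzR63czLibupmZqu7u3KmYirzLqHiIdkRDNGrMzcqbupmavN7+7sqZh5q7qGZmVCIzM0eszdurupmazbzu7u3LqXeKqFRFVCERIjWKvMurupiazcqs3dzMy6d5qWRVZTIQAAI1i7qruoiJvMuqzMu7u7h4mXZmZmQxAAAAJ6maqXeImszLvMu7q7qJmIh3Z3dkISMxE2eImGeIibzMzMzLq7qrqpmYd4mYVEVkNFVmd3eImbzMy7vMu7u93KmZiau7l2d3ZndmZniZmszM3Kq8u7vO/sqpmavNuYmYd5mHZniaqrzN3bmru7u+/9upmZq9yXiZh4mHdmeKqqrM3cqru8y9//yYiZqry4d4h3hleHeKuqq83duqu93N//yXiZmqu5d3d3ZDaZiJu6qrzdyqq83d7/2XiZmqu6h4d2UxOKmZqpmqvN26ms3d7u2YiZmru6h4iHUxJpmImoiJrN3Lqs3N3u2pmZmrvLl4mYYxJomIiYiHis3Lu83d3uypmZmavMp3mYUyN5mZiIiHeKzLu83d3uypmZmau9yImXQzR5mpiA=="/>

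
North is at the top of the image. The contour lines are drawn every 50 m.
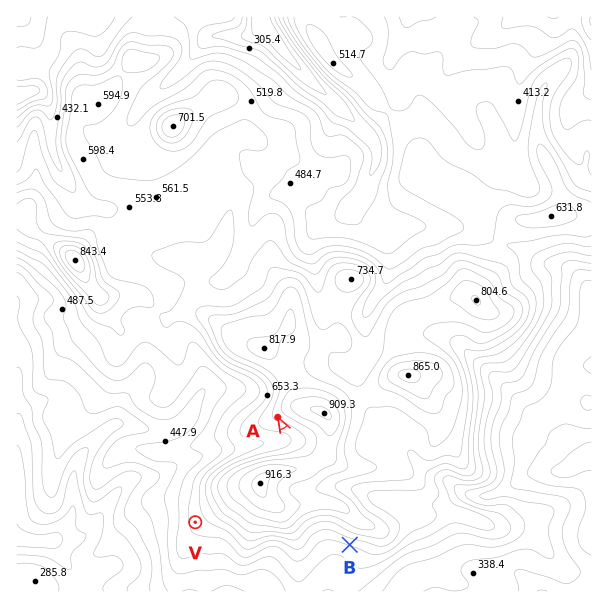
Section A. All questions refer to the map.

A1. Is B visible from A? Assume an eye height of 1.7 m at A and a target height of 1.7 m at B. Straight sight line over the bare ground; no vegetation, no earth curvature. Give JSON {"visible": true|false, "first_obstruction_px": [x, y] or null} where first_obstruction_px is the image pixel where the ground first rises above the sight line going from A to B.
{"visible": false, "first_obstruction_px": [294, 446]}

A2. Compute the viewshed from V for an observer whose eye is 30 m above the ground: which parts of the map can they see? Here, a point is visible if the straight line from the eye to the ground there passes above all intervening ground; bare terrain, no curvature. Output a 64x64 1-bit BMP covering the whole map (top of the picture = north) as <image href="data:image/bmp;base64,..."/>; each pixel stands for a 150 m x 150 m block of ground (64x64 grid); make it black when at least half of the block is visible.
<image width="64" height="64" href="data:image/bmp;base64,Qk0+AgAAAAAAAD4AAAAoAAAAQAAAAEAAAAABAAEAAAAAAAACAAATCwAAEwsAAAIAAAAAAAAA////AAAAAAD//ByAAAAAAP/8DwAAAAAA//gNgAAAAAD//B2AAAAAAP/+P4AAAAAA//9/wAAAAAD/v//AAAAAAH8f/8AAAAAAPY//wAAAAAAch//gAAAAABzH/+AAAAAAHOH+AAAAAAAIcAAAAAAAAAh/gAAAAAAADD/AAAAAAAAMH+AAAAAAAA4AAAAAAAAADwAAAAAAAAAPgAAAAAAAAA/DwAAAAAAAB//gAAAAAAAH/+AAAAAAAD/48AAAAAAAH/jwAAAAAAAf/fAAAAAAAA//+AAAAAAAD///AAAAAAAHv/+AAAAAAAP//wAAAAAAA//8AAAAAAAB/3gAAAAAAAD/AAAAAAAAAf4AAAAAAAADgAAAAAAAAAcAAAAAAAAAPwAAAAAAAAD/AMAAAAAAAPAAAAAAAAAA4AAAAAAAAADgAAAAAAAAAMAAAAAAAAAAQAAAAAAAAAAAAAAAAAAAAAAAAAAAAAAAAAAAAAAAAAAAAAAAAAAAAAAAAAAAAAAAAAAAAAAAAAAAAAAAAAAAAAAAAAAAAAAAAADAAAAAAAAAAOAAAAAAAAAAAAAAAAAAAAAAAAAAAAAAAAAAAAAAAAAAAAAAAAAAAAAAAAAAAAAAAAAAAAAAAAAAAAAAAAAAAAAAAAAAAAAAAAAAAAAAAAAAAAAAAAAAAAAAAAAAAAAAAAAAAAAAAA=="/>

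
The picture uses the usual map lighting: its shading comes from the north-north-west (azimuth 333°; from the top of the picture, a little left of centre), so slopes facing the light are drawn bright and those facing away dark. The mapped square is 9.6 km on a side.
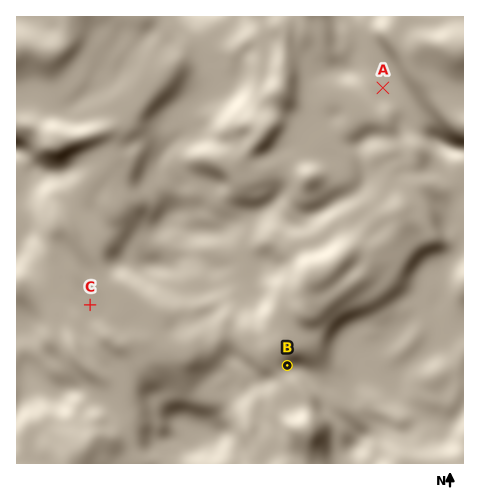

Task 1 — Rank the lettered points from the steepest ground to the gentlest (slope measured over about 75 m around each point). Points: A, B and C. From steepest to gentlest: B A C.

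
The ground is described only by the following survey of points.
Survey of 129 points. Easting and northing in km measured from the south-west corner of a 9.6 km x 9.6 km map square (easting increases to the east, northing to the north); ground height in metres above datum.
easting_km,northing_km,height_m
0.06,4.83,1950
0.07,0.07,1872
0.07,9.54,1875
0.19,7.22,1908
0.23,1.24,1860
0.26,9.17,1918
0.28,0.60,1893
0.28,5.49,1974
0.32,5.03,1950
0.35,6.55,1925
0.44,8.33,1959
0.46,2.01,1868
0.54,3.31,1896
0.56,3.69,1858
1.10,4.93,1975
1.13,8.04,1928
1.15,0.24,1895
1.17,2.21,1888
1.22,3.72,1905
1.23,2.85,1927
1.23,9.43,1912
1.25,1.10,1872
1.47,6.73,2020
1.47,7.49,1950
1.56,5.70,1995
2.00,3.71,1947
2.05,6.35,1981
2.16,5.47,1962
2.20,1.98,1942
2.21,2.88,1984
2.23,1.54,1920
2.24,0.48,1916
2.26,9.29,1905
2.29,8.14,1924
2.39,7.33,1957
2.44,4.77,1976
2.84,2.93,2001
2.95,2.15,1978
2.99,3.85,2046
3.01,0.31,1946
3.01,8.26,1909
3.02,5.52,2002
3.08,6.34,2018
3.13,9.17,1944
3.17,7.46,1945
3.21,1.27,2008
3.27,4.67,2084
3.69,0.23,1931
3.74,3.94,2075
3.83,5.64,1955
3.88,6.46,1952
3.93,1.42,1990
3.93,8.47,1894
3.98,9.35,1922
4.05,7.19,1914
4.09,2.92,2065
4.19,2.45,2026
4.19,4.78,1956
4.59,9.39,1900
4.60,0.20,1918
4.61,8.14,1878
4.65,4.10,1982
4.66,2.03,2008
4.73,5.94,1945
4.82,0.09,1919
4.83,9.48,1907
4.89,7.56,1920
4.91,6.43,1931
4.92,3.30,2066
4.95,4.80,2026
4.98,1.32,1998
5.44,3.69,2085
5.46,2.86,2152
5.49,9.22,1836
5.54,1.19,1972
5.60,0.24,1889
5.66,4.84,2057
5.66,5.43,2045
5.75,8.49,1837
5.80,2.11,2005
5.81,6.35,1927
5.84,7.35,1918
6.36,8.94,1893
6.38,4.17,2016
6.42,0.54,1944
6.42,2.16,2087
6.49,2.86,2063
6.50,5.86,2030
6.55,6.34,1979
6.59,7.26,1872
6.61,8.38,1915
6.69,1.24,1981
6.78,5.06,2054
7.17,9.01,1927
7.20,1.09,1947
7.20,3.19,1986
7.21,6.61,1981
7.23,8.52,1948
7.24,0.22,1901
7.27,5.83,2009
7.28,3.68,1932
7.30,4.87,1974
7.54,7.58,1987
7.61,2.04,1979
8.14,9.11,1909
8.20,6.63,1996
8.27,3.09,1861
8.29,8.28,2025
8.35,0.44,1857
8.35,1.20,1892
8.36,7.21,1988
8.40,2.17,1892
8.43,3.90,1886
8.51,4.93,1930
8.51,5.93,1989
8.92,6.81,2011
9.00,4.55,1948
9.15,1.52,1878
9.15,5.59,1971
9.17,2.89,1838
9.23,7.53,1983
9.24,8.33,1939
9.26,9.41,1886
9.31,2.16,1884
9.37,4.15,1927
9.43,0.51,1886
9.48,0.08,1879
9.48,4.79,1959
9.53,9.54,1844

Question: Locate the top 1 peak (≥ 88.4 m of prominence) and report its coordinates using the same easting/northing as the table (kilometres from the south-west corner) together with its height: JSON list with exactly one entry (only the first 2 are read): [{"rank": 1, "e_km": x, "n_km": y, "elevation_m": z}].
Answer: [{"rank": 1, "e_km": 5.46, "n_km": 2.99, "elevation_m": 2160}]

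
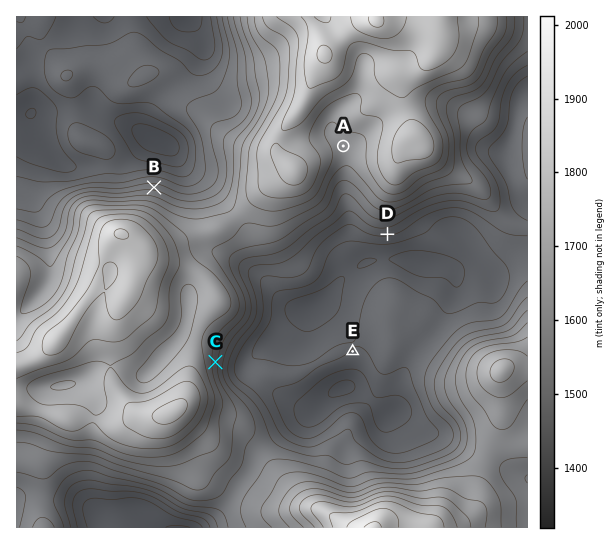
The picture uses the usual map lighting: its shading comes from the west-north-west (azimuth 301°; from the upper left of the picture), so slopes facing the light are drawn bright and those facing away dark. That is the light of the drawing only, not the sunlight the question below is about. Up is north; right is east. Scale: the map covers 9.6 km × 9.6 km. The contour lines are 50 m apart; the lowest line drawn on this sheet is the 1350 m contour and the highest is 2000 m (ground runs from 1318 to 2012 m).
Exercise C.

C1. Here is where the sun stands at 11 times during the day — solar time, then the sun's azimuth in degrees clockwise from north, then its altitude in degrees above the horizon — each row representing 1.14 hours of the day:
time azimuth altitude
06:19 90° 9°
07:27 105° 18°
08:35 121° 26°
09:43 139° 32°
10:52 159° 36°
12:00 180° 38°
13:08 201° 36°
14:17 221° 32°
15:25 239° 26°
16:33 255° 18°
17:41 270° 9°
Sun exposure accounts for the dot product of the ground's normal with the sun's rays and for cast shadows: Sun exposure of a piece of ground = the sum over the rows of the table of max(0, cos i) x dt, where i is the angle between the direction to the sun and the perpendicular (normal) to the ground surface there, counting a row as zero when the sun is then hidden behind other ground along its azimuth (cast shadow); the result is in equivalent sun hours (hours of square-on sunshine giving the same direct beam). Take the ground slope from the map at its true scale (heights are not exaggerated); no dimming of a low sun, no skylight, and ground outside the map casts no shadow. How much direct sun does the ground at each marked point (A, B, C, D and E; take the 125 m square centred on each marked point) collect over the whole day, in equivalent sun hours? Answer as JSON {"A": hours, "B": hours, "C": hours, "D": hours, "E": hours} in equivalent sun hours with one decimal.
{"A": 5.5, "B": 2.8, "C": 5.4, "D": 6.8, "E": 5.5}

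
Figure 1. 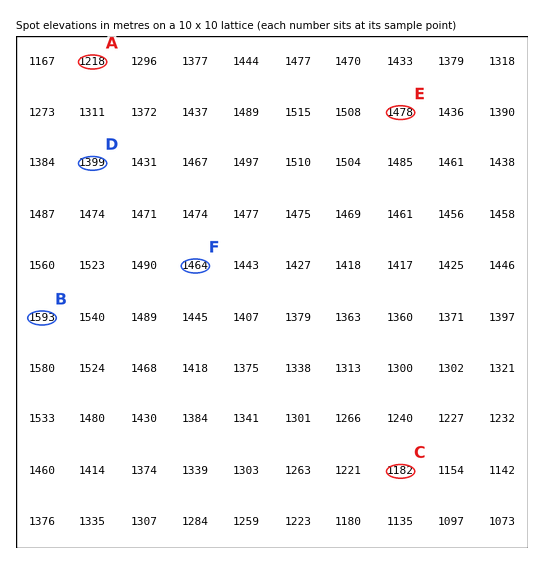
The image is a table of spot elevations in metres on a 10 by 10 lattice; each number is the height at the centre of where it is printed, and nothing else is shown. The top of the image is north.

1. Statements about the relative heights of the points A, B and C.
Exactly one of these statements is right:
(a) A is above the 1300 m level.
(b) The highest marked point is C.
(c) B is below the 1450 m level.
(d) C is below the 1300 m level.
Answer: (d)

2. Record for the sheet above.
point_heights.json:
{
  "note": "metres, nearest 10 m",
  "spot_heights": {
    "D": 1400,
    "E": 1480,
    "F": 1460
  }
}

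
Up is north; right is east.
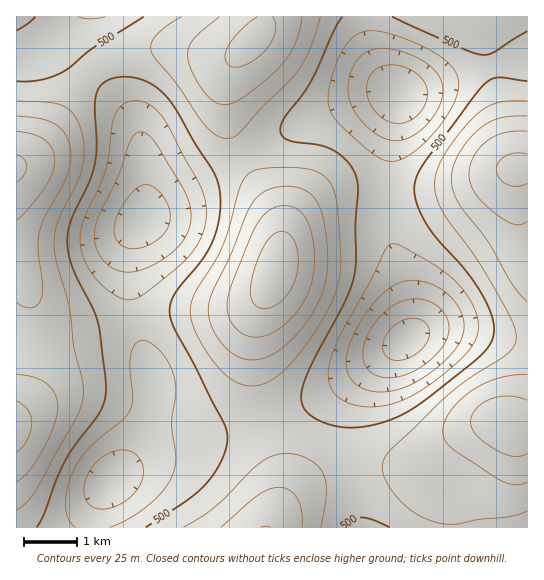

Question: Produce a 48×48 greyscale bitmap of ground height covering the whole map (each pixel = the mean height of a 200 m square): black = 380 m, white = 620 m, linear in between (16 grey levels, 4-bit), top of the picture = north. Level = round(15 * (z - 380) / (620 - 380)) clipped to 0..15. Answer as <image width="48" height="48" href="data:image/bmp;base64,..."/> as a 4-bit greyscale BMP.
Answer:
<image width="48" height="48" href="data:image/bmp;base64,Qk32BAAAAAAAAHYAAAAoAAAAMAAAADAAAAABAAQAAAAAAIAEAAATCwAAEwsAABAAAAAAAAAAAAAAABEREQAiIiIAMzMzAERERABVVVUAZmZmAHd3dwCIiIgAmZmZAKqqqgC7u7sAzMzMAN3d3QDu7u4A////AIh3ZlVWZ3iJmau8zMy6mId3iImZmZmZmZiHZVVVVmeIiZqrvMu6mYiIiZmZmZmZmZmHZUREVWZ3iJmqu7u6mYiImZmZmZmqqqmHZUQ0RVZneImaq7uqmZiJmZmZmZqqqrqYdUQzRFVmd4iZqqqqmZmZmZqqqqqru7qodlRERFVmd3iJmqqpmZmZmZqqqqu7u8uph1VERFVmd3iImZmZmZmZmZqqqrvMzMy6h2VVVVVmZ3eIiZmZmIiJmZqqu7zM3dy6mHZlVVZmd3eIiIiIiIiIiZmqu8zd3dy7qYdmZVZmd3eIiIiIiHd4iJmqvM3d3dzLqYh2ZmZmd3iIiIiId3d3d4iau83d3cy7qph3ZmZmd3iIiIiHd2ZmZneJq8zd3cu7qph3ZmZmd4iJmYiHdmVVVVZ4mrvMzLu6qph3ZlVmd4mZmZiHdlVEREVniaq7u7qqqZh3ZlZmeImaqpmHdlQzIjNFZ4mqq6qqqZh3ZmZneJqqqqmYdlQyISI0VniZqqqqmZh3ZmZniaq7u7qYdlQyEREjRWeJmqqqmYh3ZmZ4iau8zLuph1QyERESNFZ4maqqmYh3Zmd4mrvM3My6l2VCIRESNFZ4maqqmYh3Zmd4mrzN3dy6mHVDIhESNFZ4mquqmYd2ZmeImrzd7t3LqXZUMiIjNFeJmru6mIdmZmd4mrzd7u7cuYdlQzMzRWeJq7u6mHZmVmZ4mrzd7u7cupdlVEREVniaq7u6mHZVVVZniavN7v7tuph2VVVVZniau7uph2VUREVWeJrN7v7typh2ZVVmd4mru8uph2VDM0RVZ5q83u7typh2ZmZneJmrvMuph1RDMzNFV4m83u7tuph2ZmZ3iJq7zMuph1QzIiM0Vnmr3e7cuph2Zmd4iaq8zMu5h2QzIiI0Vnirzd3cuph2ZneImqvMzMy6l2VDIiI0RniavN3Muph3ZneJmrvM3dzLmHVDMiM0VniavMzLqph3d3eJq7zd3d3LqXZUMzM0Vniaq7u7qZh3d3iJq83d7e3cuYdUMzNFVniZqqqqmYh3d3iJq83e7u7cupdlQzRFZ4iZmZmZmYh3ZneJq83u7u3cupdlRERWZ4iZmZmYiId2ZmeJq83e7t3cuphlRERWeImZiIiIiHdmVVZ4mrzd7t3MuphlVEVneJmZiId3d3ZVREVnibzN3cy7qpdlVVVniZmZmId3dmVUQzRWeKu8zLuqqYd2VVZ4maqpmId3ZmVDMiNFaJqru6qZmYd2ZmZ4mquqmYh3ZlRDIiI0V4maqpmZiId3ZneJqru7qZiHZlQyISI0VniJmYiIiIh3d3iZq7y7uqmHdlQyIiI0VneIiHd3iIiIiImau8zMu6qYdlQzIiM0Vnd3d3d3eIiIiJmqu8zMzLqYdlVDMzRFZnd3d3d3d3iIiZmqu8zMzLuph2VEREVWd3iHd3d3d3eIiZmqu8zM3Muph2ZVVWZ3eIiId3d3d3d3iJmaq7zMzMu6mHZmZneIiIiIiId3ZmZneImZqrvMzMy6mHd3d4iJmZmYiA=="/>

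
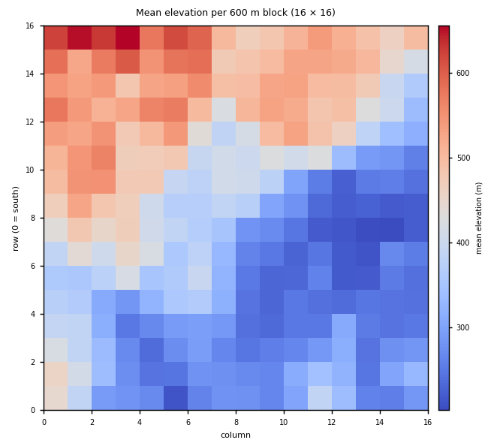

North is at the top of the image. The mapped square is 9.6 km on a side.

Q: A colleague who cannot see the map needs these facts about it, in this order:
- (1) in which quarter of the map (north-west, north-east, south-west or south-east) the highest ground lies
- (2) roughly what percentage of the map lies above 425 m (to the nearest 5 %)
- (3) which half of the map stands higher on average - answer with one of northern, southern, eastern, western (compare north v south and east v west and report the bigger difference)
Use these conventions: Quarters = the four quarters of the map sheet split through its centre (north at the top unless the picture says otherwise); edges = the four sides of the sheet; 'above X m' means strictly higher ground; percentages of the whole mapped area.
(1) Look to the north-west quarter for the highest ground.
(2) Roughly 35 % of the ground is higher than 425 m.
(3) The northern half stands higher on average than the southern half.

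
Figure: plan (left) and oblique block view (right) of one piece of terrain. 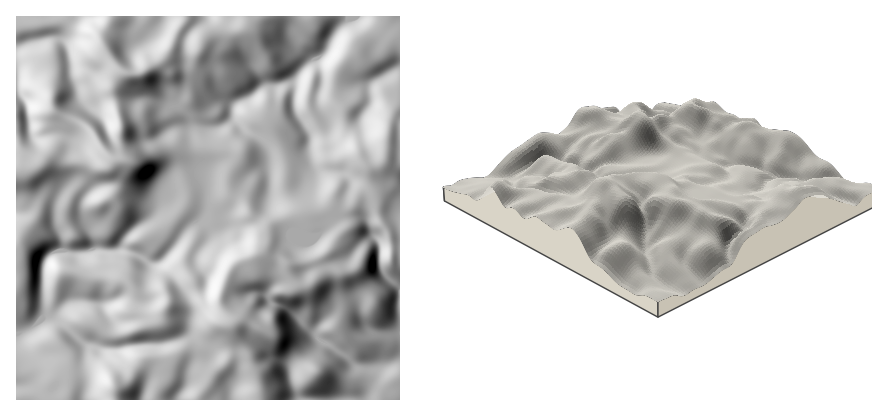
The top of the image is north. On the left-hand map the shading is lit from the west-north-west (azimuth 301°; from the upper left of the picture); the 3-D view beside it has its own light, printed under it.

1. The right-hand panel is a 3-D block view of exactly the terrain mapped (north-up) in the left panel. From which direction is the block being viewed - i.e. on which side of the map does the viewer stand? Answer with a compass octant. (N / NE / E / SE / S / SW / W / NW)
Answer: SE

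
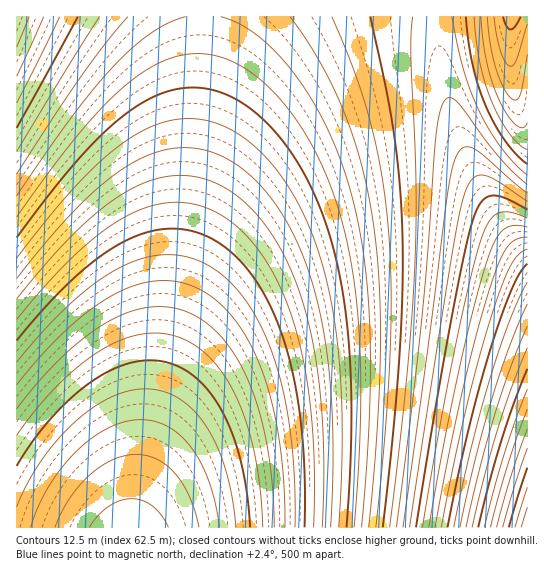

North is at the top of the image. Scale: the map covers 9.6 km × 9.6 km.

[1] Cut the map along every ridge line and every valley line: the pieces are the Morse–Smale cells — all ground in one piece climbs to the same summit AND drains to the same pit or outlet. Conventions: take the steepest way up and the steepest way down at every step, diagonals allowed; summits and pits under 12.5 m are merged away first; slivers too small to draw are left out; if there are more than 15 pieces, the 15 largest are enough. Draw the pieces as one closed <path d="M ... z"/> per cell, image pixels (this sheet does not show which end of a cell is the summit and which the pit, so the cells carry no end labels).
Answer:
<path d="M435 16l-232 1-3 70-15 134-16 104-29 153-7 50 395-1 0-265-40-61-27-59-18-67z"/><path d="M202 16l-186 1 1 511 114 0 2-2 7-48 29-153 16-104 15-134 3-41z"/><path d="M527 16l-91 1 7 58 18 67 27 59 39 60z"/>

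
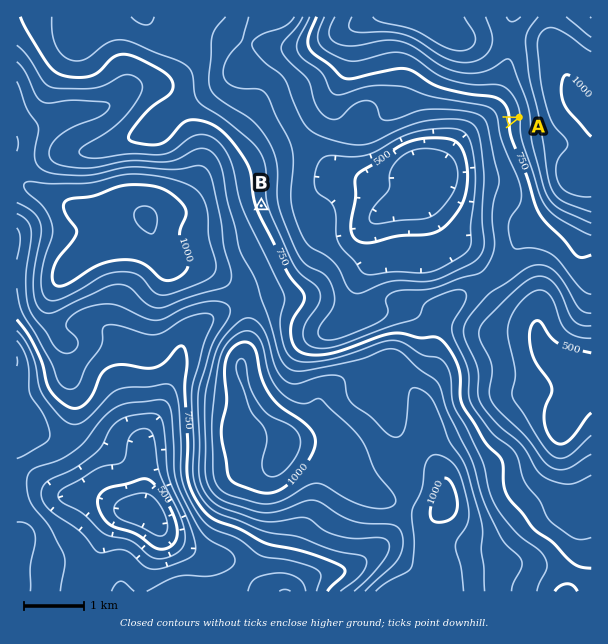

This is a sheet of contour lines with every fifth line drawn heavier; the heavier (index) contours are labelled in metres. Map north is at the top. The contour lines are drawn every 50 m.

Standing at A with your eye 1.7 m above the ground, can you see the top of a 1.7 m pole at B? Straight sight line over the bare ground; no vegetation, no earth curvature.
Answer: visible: true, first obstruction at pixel None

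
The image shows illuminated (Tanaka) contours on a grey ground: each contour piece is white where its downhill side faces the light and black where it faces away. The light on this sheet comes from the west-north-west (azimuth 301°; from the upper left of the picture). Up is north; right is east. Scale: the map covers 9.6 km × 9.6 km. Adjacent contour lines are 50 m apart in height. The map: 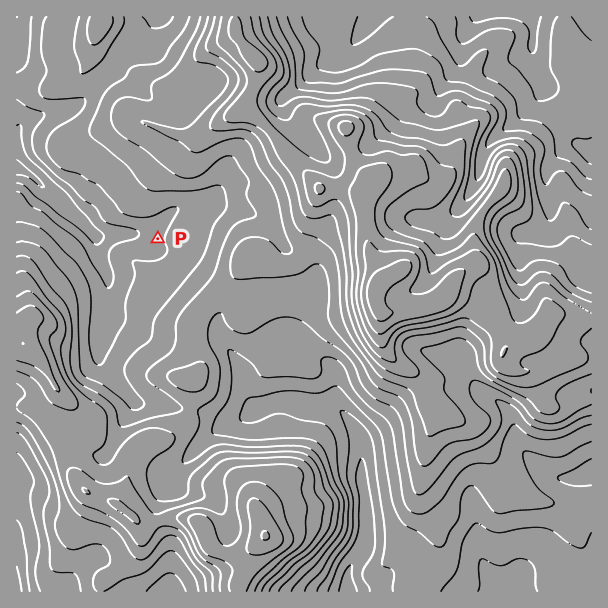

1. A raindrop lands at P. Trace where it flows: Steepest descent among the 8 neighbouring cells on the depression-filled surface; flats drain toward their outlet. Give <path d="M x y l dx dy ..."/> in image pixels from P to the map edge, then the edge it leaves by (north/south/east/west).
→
<path d="M158 239l-6-6-30 0-2 1-16 0-2 2-7 0-41-41-1 0-9-9-2 0-12-12-9-4-4 0"/>
exit: west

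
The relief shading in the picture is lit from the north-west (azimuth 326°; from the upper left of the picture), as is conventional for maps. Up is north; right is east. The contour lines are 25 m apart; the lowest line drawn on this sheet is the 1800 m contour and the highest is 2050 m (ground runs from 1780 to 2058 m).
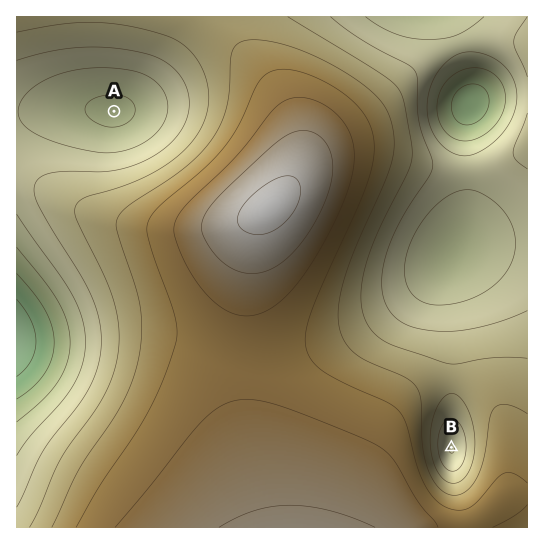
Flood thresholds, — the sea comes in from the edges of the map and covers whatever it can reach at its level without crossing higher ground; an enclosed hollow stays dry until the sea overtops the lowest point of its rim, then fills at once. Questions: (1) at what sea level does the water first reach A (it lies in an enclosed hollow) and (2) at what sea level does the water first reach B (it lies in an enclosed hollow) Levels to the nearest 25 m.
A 1875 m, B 1925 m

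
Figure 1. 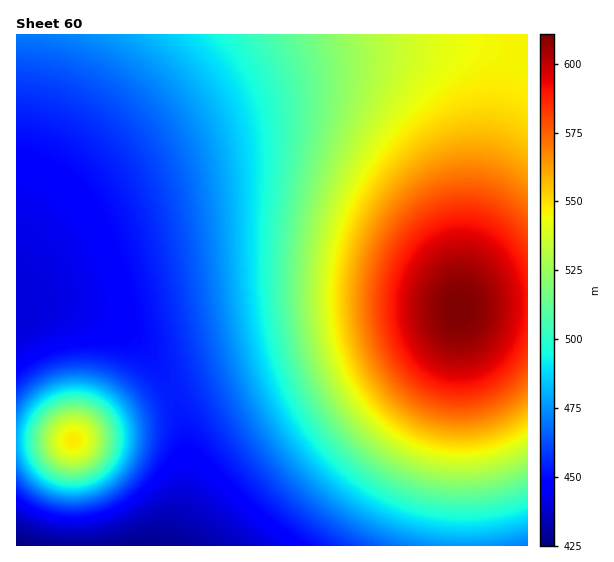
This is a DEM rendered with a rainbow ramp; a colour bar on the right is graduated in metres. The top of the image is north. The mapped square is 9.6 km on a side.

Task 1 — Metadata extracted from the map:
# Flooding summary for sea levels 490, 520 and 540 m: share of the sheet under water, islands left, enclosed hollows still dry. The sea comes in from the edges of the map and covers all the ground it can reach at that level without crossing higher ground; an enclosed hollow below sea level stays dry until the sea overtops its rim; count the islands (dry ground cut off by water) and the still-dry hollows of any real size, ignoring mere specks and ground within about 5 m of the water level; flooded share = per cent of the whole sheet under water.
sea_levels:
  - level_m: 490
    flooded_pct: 49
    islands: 1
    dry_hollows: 0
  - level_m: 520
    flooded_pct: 64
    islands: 1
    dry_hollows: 0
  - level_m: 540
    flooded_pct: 73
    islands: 1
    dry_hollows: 0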